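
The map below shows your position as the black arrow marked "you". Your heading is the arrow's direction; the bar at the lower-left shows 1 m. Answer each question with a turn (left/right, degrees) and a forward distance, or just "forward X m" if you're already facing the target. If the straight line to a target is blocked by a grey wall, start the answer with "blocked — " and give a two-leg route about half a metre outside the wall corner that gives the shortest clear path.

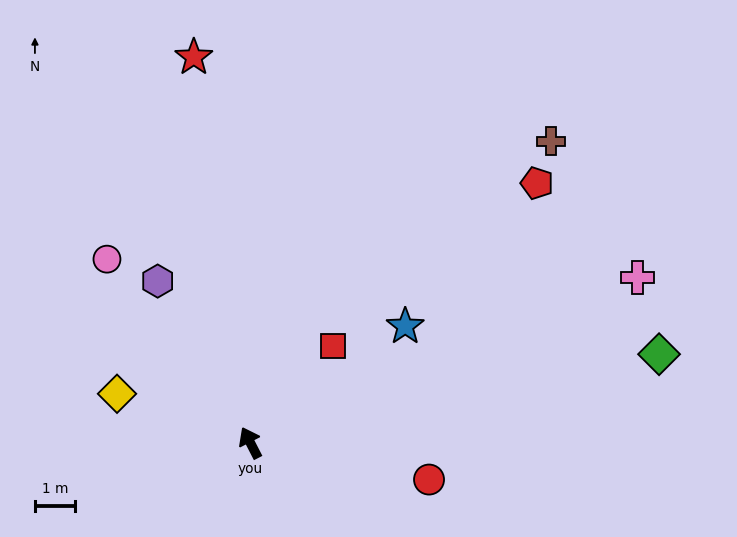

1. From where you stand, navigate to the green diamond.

turn right 105°, forward 10.5 m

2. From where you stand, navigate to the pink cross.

turn right 94°, forward 10.5 m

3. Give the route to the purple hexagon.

turn left 3°, forward 4.7 m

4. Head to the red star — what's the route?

turn right 19°, forward 9.8 m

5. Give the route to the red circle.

turn right 129°, forward 4.6 m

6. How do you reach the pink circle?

turn left 11°, forward 5.8 m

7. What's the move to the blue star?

turn right 80°, forward 4.8 m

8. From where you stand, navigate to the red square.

turn right 68°, forward 3.2 m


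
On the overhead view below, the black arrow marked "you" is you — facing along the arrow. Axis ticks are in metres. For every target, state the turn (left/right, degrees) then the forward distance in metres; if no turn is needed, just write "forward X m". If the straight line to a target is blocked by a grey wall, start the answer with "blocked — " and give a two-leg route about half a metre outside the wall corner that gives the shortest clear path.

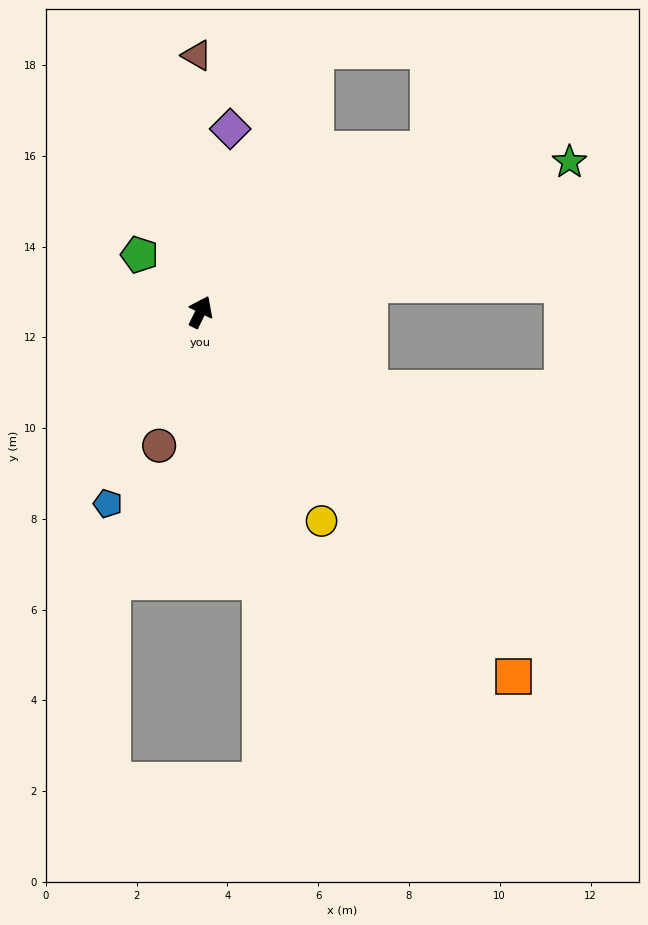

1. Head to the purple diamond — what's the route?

turn left 17°, forward 4.1 m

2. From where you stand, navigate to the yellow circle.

turn right 124°, forward 5.3 m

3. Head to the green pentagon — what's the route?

turn left 73°, forward 1.8 m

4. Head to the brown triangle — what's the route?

turn left 27°, forward 5.7 m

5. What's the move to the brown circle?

turn right 171°, forward 3.1 m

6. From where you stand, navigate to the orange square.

turn right 113°, forward 10.6 m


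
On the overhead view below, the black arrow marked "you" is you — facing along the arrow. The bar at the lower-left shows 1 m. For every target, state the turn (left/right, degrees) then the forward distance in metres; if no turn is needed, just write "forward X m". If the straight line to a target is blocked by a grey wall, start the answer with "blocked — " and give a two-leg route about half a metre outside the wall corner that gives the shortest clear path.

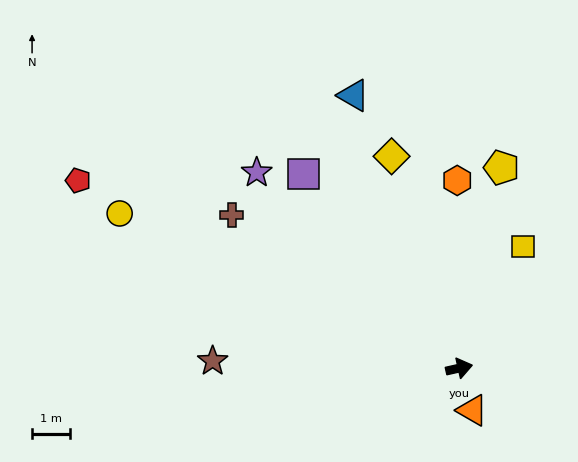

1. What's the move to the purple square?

turn left 116°, forward 6.5 m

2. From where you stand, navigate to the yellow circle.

turn left 143°, forward 9.8 m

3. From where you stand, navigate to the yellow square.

turn left 50°, forward 3.6 m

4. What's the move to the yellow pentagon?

turn left 65°, forward 5.4 m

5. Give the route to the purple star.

turn left 123°, forward 7.4 m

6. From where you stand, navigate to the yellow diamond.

turn left 95°, forward 5.8 m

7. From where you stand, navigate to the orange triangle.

turn right 85°, forward 1.2 m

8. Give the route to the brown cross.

turn left 133°, forward 7.2 m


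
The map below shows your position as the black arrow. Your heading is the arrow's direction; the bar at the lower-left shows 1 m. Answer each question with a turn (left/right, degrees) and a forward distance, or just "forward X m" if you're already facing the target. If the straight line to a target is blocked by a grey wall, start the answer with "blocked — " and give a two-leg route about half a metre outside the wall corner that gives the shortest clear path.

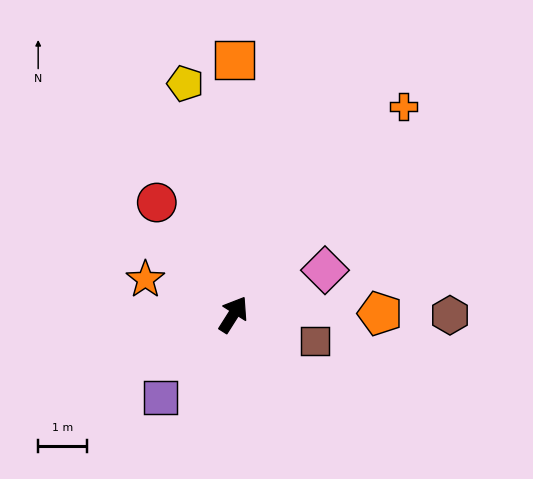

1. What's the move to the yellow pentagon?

turn left 44°, forward 4.8 m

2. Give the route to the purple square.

turn left 171°, forward 2.3 m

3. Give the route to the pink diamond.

turn right 32°, forward 2.1 m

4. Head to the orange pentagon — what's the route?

turn right 57°, forward 3.0 m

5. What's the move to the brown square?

turn right 76°, forward 1.8 m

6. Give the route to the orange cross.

turn right 7°, forward 5.5 m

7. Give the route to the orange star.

turn left 101°, forward 1.9 m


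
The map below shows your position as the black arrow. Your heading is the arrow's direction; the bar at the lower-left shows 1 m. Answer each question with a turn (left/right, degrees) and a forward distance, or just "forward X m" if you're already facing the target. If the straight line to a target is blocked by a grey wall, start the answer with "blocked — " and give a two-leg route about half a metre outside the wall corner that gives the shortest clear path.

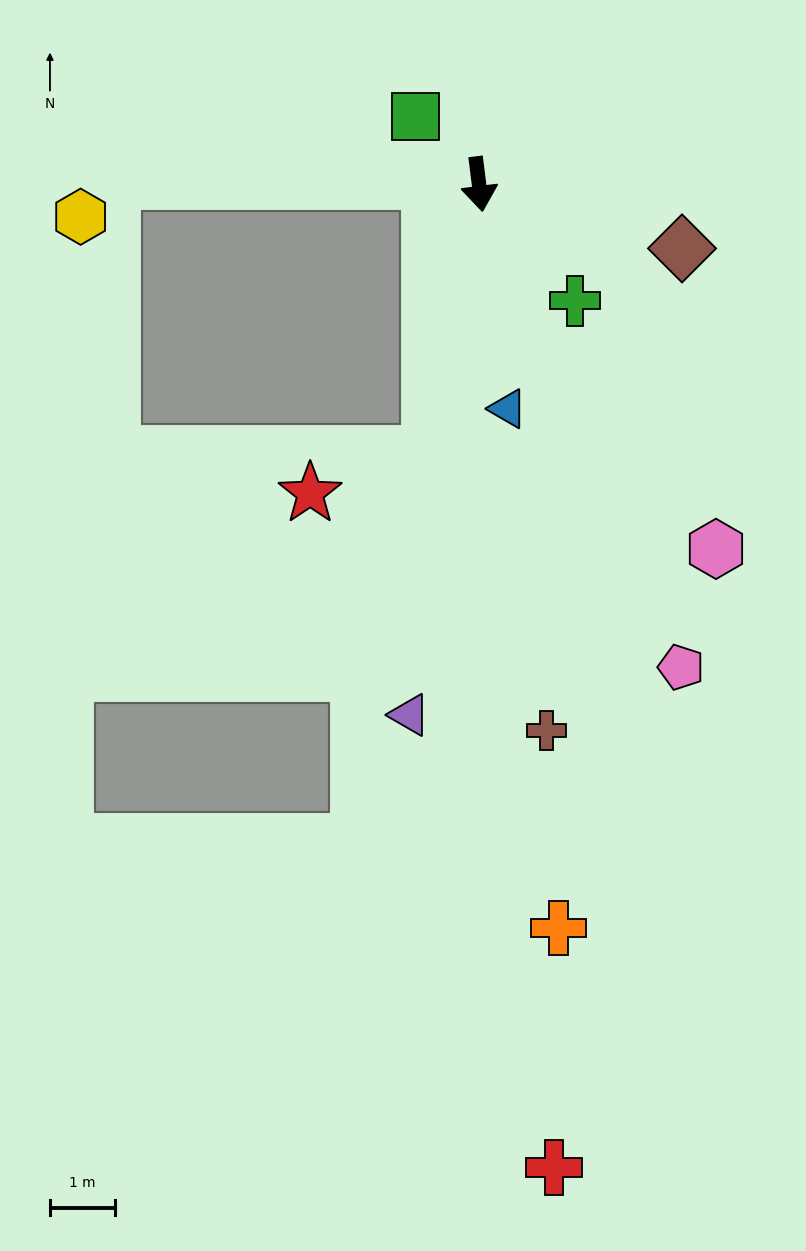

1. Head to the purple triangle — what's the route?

turn right 15°, forward 8.2 m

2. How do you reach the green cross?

turn left 32°, forward 2.3 m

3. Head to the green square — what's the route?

turn right 144°, forward 1.4 m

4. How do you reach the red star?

blocked — turn right 18°, forward 4.2 m, then turn right 60°, forward 1.9 m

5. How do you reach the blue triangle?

forward 3.5 m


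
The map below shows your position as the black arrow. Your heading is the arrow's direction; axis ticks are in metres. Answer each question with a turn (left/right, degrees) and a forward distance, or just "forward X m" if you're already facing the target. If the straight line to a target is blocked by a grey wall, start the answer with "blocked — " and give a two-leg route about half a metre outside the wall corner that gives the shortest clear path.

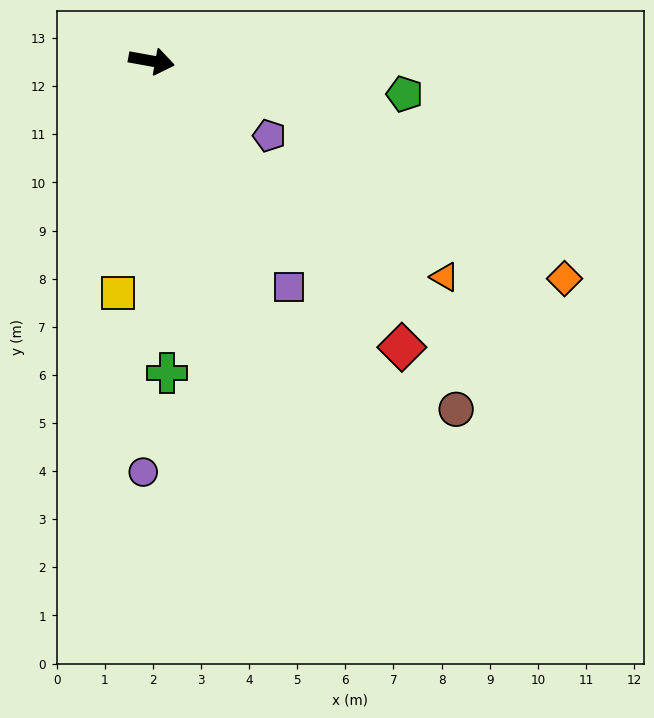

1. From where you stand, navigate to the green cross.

turn right 77°, forward 6.5 m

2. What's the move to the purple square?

turn right 48°, forward 5.5 m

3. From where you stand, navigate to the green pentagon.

turn left 3°, forward 5.3 m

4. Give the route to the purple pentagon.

turn right 22°, forward 2.9 m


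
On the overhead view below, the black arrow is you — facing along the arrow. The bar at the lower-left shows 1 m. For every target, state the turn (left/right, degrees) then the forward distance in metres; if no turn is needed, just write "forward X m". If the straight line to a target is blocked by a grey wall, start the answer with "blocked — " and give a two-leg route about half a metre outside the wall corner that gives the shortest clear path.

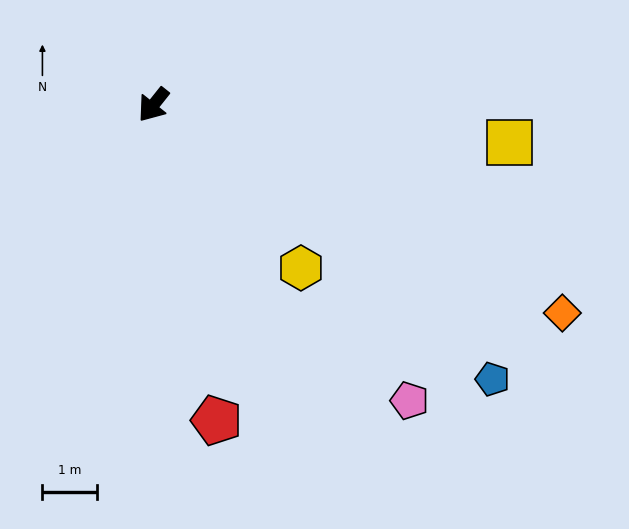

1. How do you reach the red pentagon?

turn left 50°, forward 5.9 m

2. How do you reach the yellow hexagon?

turn left 81°, forward 4.0 m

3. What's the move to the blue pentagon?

turn left 90°, forward 8.0 m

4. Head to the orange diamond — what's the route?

turn left 102°, forward 8.4 m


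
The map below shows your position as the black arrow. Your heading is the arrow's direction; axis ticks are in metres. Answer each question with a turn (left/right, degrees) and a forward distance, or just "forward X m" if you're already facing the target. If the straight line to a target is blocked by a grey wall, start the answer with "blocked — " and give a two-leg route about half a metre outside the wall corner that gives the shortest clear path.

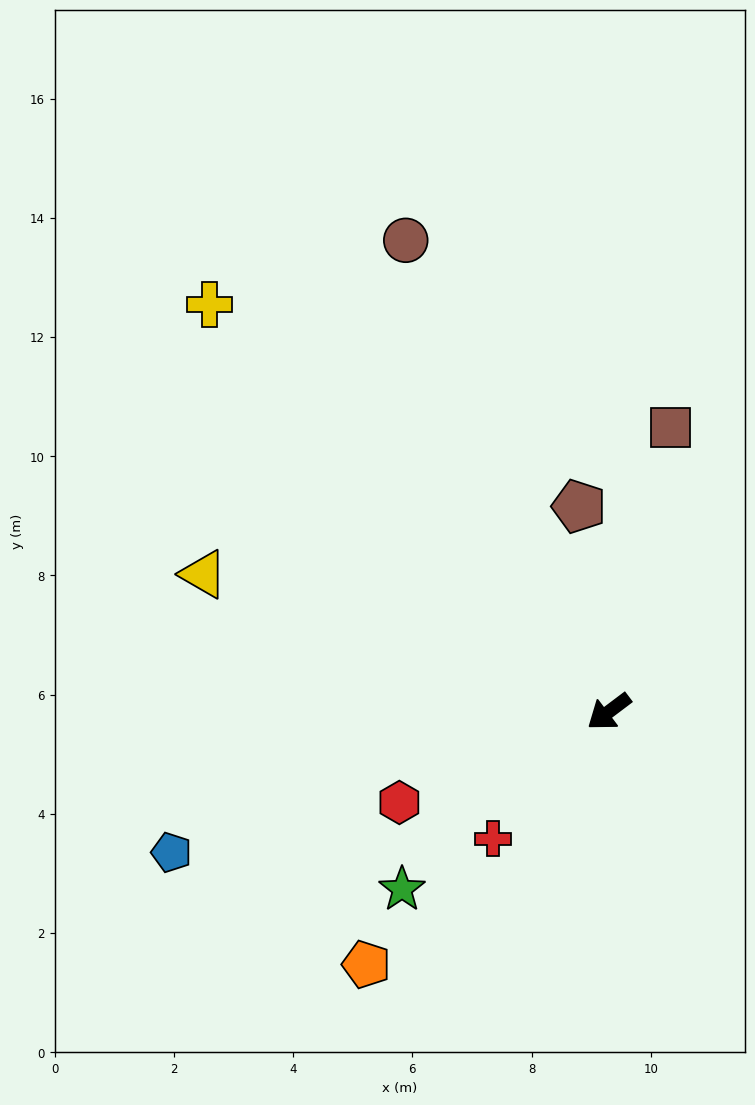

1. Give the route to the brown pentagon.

turn right 119°, forward 3.5 m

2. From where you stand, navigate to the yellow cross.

turn right 83°, forward 9.6 m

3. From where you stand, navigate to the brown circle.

turn right 104°, forward 8.6 m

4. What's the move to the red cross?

turn left 11°, forward 2.9 m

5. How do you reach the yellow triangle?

turn right 56°, forward 7.2 m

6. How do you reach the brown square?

turn right 139°, forward 4.9 m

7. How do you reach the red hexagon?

turn right 14°, forward 3.8 m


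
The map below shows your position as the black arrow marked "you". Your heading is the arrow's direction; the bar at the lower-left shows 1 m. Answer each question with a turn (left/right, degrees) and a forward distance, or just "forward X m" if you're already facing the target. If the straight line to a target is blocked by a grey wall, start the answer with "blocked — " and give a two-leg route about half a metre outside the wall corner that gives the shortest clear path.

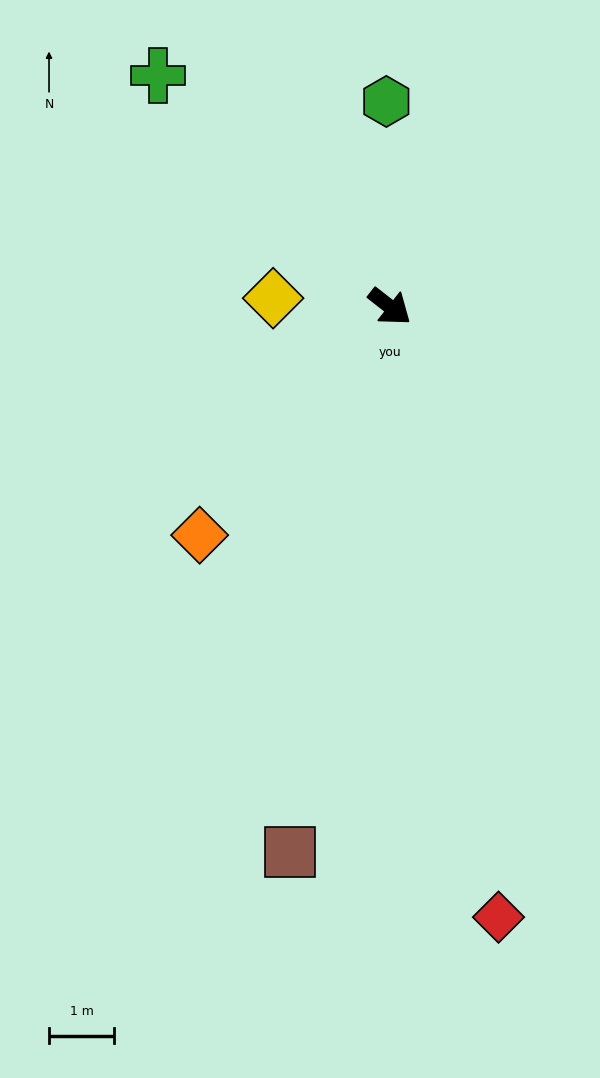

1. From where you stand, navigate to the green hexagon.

turn left 129°, forward 3.2 m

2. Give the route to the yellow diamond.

turn right 146°, forward 1.8 m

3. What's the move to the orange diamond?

turn right 92°, forward 4.6 m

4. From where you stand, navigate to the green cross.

turn left 173°, forward 5.0 m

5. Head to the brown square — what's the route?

turn right 62°, forward 8.5 m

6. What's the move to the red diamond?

turn right 42°, forward 9.5 m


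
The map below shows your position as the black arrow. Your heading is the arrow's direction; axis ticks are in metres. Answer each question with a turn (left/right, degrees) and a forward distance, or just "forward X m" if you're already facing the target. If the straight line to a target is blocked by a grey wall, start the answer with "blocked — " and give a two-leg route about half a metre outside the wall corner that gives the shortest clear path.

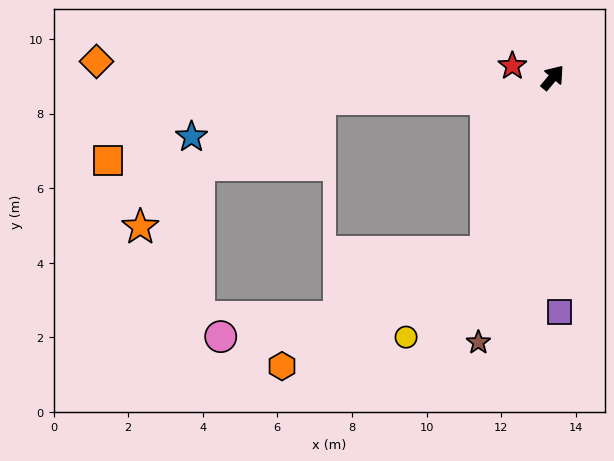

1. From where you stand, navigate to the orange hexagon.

blocked — turn right 161°, forward 5.0 m, then turn right 40°, forward 6.3 m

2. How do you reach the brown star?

turn right 156°, forward 7.4 m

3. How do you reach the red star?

turn left 114°, forward 1.1 m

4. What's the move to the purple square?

turn right 139°, forward 6.3 m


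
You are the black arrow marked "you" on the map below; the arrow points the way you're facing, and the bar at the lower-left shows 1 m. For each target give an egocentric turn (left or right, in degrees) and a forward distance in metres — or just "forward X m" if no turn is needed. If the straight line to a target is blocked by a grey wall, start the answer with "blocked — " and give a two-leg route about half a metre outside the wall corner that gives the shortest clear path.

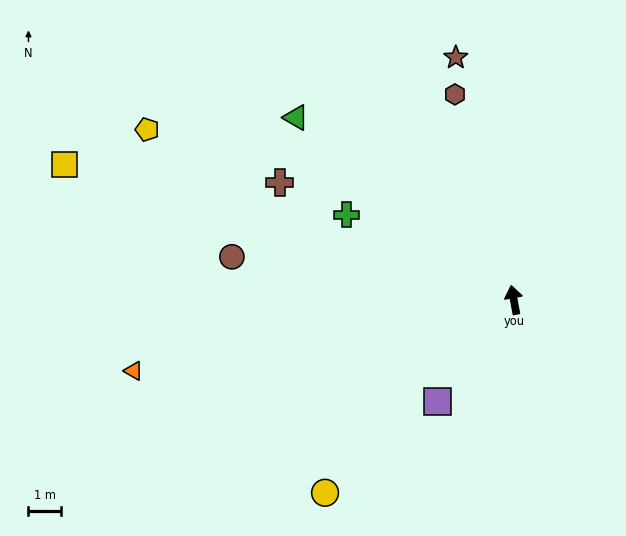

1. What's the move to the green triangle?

turn left 40°, forward 8.9 m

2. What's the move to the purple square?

turn left 133°, forward 4.0 m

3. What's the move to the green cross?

turn left 53°, forward 5.8 m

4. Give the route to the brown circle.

turn left 71°, forward 8.9 m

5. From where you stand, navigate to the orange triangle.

turn left 90°, forward 12.1 m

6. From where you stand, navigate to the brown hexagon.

turn left 6°, forward 6.7 m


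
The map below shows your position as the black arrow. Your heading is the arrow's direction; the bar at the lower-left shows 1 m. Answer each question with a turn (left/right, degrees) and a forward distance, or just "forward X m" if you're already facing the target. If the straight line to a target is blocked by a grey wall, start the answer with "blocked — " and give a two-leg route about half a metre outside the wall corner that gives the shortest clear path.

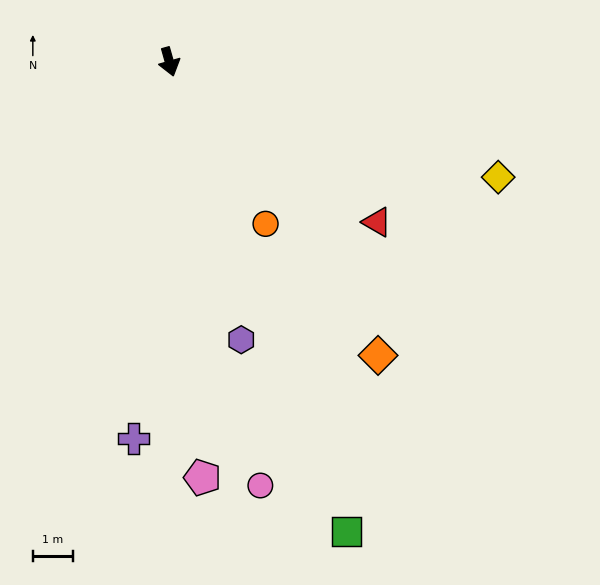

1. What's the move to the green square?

turn left 5°, forward 12.5 m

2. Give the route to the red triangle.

turn left 37°, forward 6.6 m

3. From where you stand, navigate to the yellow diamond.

turn left 55°, forward 8.7 m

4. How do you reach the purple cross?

turn right 21°, forward 9.5 m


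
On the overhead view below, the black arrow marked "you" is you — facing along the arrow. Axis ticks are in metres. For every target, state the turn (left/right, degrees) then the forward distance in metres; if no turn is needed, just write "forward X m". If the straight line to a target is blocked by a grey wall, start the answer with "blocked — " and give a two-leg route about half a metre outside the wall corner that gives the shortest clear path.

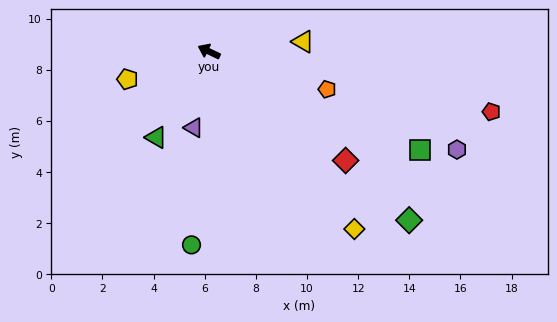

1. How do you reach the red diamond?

turn left 167°, forward 6.8 m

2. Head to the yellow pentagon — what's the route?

turn left 44°, forward 3.4 m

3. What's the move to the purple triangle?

turn left 104°, forward 3.0 m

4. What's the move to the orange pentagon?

turn right 172°, forward 4.8 m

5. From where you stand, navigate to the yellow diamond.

turn left 155°, forward 9.0 m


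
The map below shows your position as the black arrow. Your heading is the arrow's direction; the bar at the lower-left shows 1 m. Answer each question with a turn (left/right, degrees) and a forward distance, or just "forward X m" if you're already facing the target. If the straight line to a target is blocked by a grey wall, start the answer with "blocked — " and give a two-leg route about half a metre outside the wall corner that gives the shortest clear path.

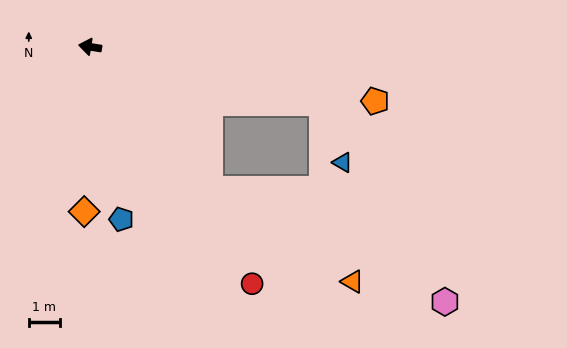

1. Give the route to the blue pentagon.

turn left 109°, forward 5.6 m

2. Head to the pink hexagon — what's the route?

blocked — turn left 139°, forward 6.0 m, then turn left 25°, forward 8.4 m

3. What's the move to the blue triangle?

blocked — turn left 176°, forward 7.7 m, then turn right 58°, forward 2.0 m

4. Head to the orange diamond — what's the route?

turn left 97°, forward 5.3 m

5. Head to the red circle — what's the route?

turn left 133°, forward 9.2 m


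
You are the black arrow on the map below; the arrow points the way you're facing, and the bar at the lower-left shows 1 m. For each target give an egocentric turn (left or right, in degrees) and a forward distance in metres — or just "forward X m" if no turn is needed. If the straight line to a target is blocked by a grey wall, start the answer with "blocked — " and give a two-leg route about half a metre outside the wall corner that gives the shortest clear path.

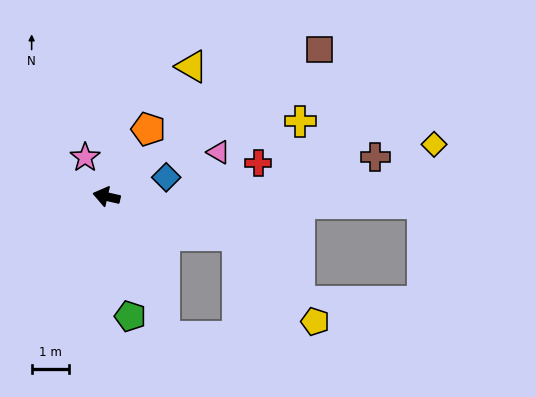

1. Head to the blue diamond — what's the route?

turn right 149°, forward 1.7 m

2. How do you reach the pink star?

turn right 48°, forward 1.2 m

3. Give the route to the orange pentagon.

turn right 109°, forward 2.1 m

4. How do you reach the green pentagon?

turn left 114°, forward 3.3 m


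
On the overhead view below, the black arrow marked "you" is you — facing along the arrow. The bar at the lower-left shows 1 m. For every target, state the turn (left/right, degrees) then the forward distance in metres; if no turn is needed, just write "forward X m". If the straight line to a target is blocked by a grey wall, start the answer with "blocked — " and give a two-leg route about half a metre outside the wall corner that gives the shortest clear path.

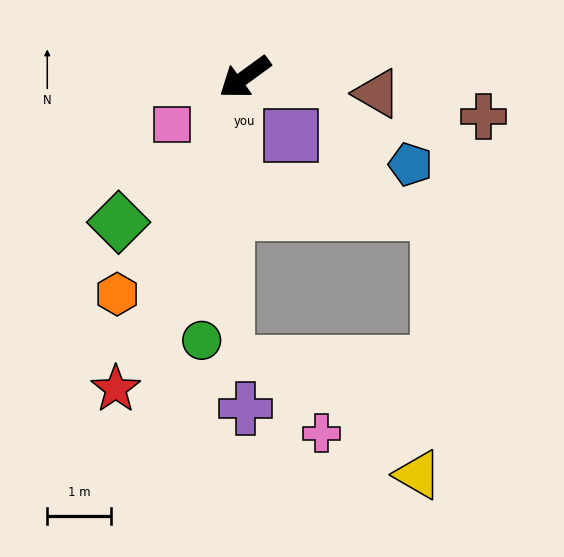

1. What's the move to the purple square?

turn left 92°, forward 1.2 m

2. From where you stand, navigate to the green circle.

turn left 45°, forward 4.2 m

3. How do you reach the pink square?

turn right 3°, forward 1.4 m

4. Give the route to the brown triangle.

turn left 137°, forward 2.1 m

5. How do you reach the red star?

turn left 31°, forward 5.3 m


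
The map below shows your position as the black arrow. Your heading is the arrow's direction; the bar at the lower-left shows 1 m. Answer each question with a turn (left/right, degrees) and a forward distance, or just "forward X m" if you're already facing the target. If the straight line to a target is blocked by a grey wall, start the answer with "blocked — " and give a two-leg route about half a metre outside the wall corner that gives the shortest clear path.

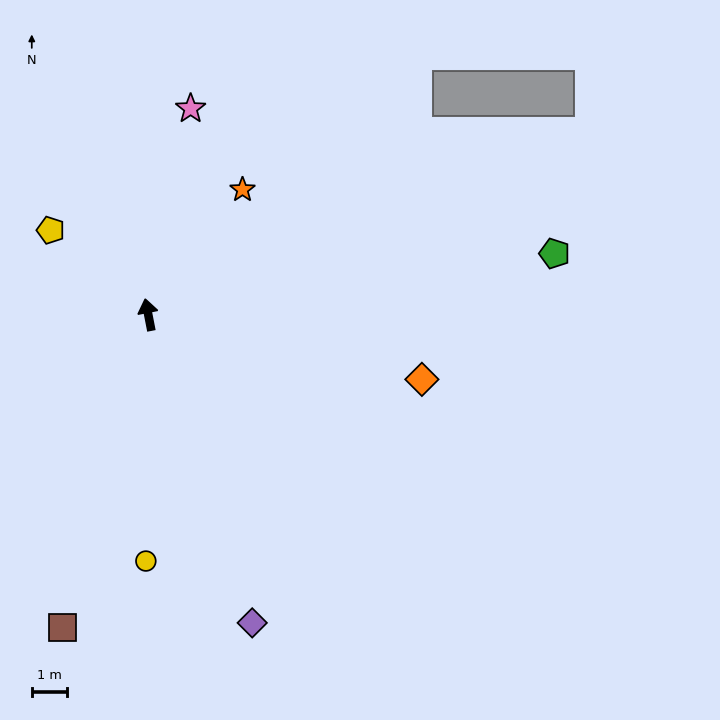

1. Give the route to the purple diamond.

turn right 172°, forward 9.1 m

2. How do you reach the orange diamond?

turn right 114°, forward 7.9 m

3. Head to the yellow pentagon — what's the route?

turn left 38°, forward 3.6 m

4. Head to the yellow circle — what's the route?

turn left 168°, forward 6.9 m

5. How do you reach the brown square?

turn left 154°, forward 9.1 m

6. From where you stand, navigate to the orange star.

turn right 48°, forward 4.4 m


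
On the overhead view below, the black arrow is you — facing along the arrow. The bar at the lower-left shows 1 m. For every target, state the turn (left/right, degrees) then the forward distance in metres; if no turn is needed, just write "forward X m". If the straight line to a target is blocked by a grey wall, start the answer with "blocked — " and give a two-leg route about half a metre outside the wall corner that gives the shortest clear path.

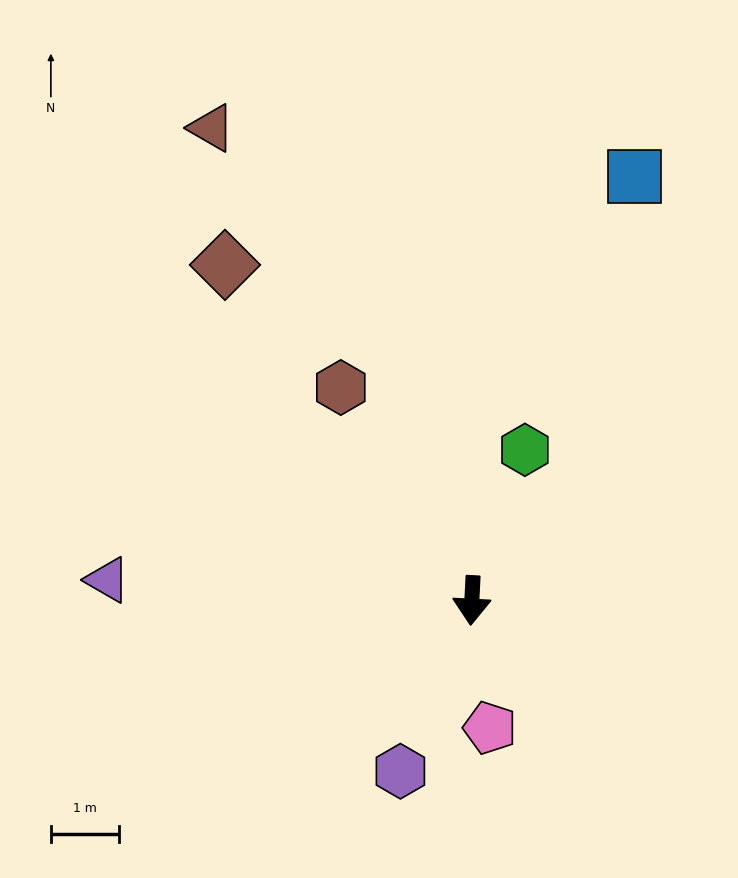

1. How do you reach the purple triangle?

turn right 90°, forward 5.4 m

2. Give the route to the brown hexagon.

turn right 146°, forward 3.7 m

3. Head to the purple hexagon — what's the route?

turn right 20°, forward 2.7 m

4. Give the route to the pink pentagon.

turn left 11°, forward 1.9 m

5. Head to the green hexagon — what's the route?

turn left 163°, forward 2.3 m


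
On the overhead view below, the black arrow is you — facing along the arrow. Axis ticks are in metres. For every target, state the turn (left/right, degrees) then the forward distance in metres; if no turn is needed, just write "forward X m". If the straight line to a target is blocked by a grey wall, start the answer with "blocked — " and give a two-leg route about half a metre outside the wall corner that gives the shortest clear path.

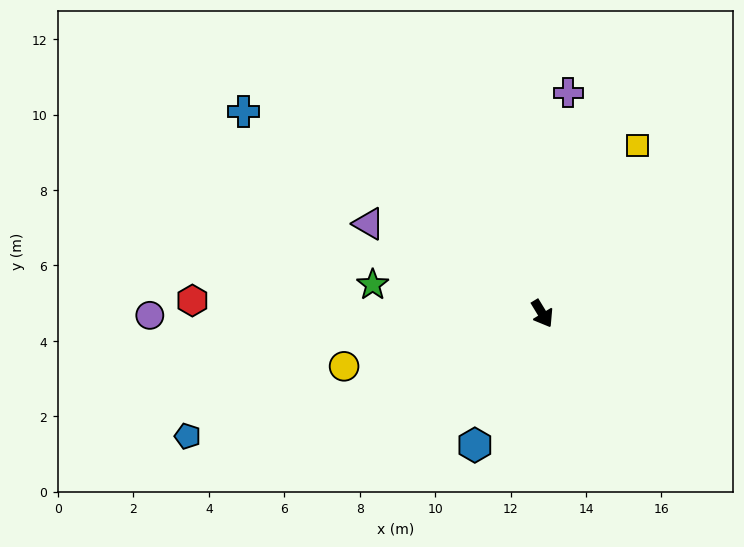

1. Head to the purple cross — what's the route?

turn left 142°, forward 5.9 m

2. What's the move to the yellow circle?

turn right 106°, forward 5.4 m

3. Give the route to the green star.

turn right 131°, forward 4.6 m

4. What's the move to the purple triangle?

turn right 149°, forward 5.2 m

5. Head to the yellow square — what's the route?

turn left 119°, forward 5.1 m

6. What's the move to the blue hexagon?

turn right 58°, forward 3.9 m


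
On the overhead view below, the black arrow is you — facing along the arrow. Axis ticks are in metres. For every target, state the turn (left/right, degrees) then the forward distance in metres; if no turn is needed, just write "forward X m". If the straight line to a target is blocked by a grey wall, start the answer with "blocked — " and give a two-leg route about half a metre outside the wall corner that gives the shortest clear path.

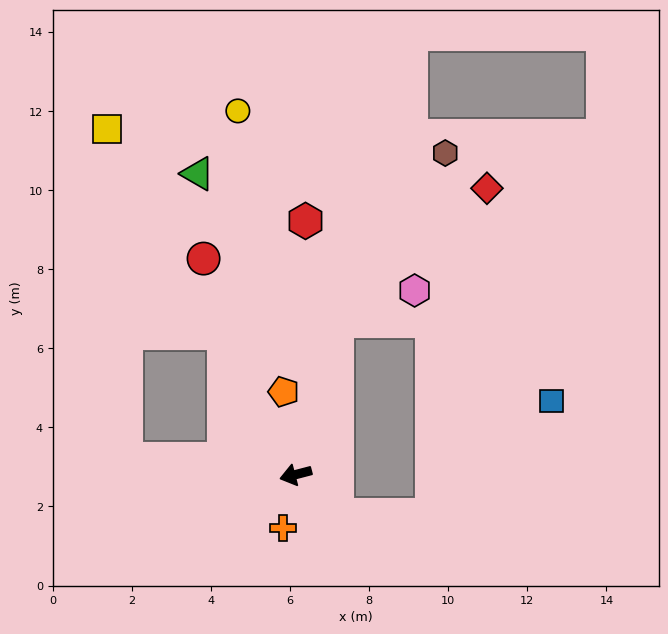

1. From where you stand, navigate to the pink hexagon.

blocked — turn right 120°, forward 4.0 m, then turn right 53°, forward 2.1 m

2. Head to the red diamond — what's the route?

blocked — turn right 120°, forward 4.0 m, then turn right 33°, forward 5.1 m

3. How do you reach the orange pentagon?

turn right 96°, forward 2.1 m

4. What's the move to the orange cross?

turn left 62°, forward 1.4 m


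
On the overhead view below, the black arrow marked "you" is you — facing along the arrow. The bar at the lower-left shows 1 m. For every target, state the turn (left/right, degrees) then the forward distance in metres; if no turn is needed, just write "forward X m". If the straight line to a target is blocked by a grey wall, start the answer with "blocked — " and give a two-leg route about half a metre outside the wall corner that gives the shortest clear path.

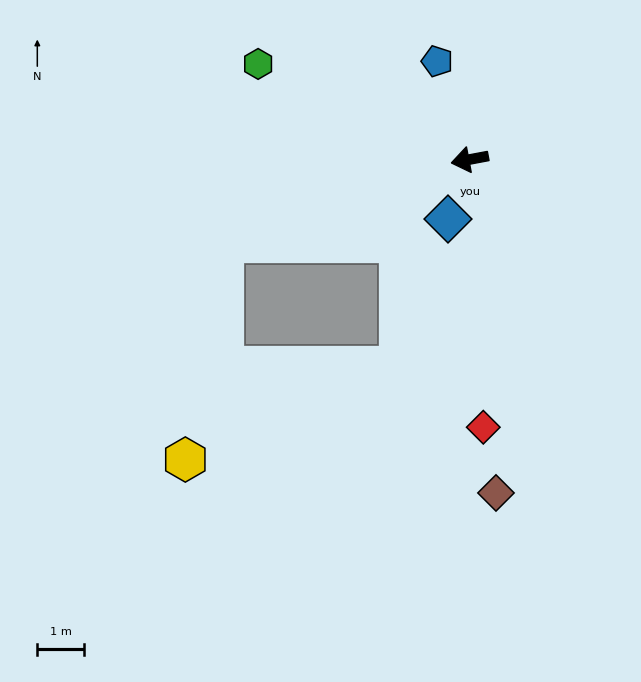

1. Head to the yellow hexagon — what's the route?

blocked — turn left 8°, forward 5.5 m, then turn left 61°, forward 4.7 m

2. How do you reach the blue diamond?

turn left 59°, forward 1.3 m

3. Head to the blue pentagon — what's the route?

turn right 82°, forward 2.2 m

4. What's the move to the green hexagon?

turn right 35°, forward 4.9 m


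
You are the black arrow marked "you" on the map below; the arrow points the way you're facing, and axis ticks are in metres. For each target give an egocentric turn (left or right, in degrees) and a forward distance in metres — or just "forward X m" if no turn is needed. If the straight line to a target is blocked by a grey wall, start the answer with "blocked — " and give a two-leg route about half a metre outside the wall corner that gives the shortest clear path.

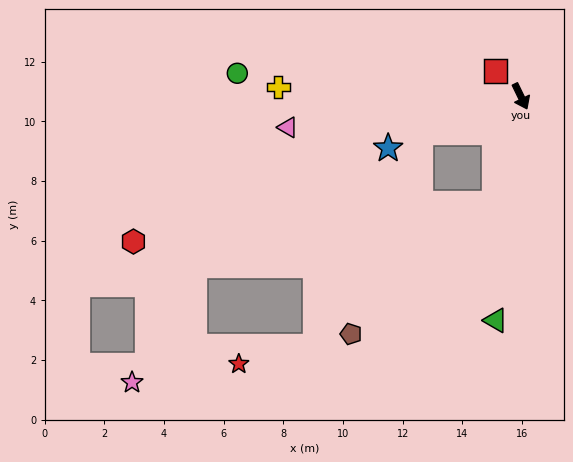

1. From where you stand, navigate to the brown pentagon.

blocked — turn right 40°, forward 3.7 m, then turn right 34°, forward 6.5 m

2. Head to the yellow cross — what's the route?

turn right 118°, forward 8.1 m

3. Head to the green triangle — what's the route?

turn right 32°, forward 7.6 m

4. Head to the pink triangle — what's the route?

turn right 108°, forward 7.9 m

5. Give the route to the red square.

turn right 161°, forward 1.2 m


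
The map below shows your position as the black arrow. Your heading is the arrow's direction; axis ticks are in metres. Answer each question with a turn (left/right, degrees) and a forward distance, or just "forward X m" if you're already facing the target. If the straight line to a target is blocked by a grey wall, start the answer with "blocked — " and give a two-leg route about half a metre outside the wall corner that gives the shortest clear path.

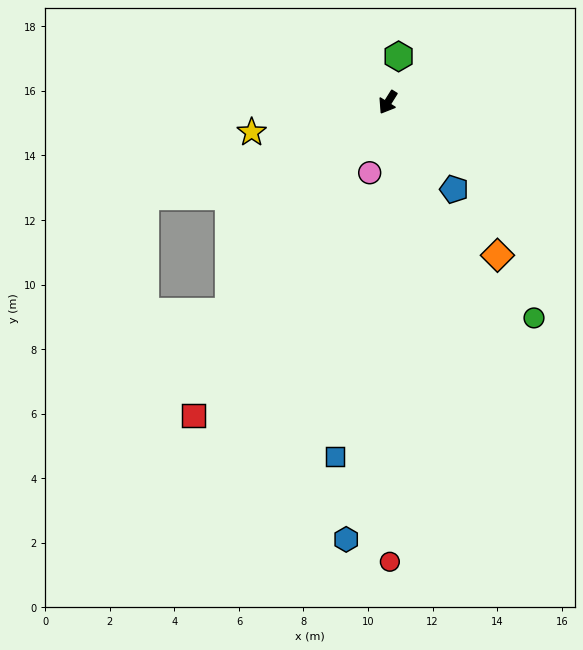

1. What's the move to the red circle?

turn left 32°, forward 14.2 m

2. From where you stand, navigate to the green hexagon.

turn right 161°, forward 1.5 m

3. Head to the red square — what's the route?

forward 11.4 m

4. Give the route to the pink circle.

turn left 18°, forward 2.3 m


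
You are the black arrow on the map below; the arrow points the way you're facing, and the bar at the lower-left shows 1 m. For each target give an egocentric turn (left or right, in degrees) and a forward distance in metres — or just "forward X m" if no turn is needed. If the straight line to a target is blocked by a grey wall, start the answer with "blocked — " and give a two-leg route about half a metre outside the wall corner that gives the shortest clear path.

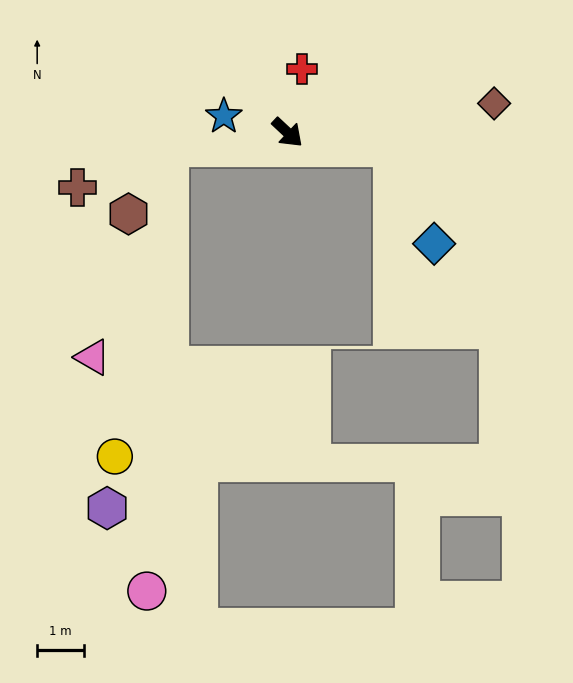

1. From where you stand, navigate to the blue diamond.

blocked — turn left 35°, forward 2.3 m, then turn right 59°, forward 2.3 m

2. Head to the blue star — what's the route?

turn right 151°, forward 1.4 m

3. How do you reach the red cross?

turn left 120°, forward 1.4 m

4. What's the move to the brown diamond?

turn left 51°, forward 4.5 m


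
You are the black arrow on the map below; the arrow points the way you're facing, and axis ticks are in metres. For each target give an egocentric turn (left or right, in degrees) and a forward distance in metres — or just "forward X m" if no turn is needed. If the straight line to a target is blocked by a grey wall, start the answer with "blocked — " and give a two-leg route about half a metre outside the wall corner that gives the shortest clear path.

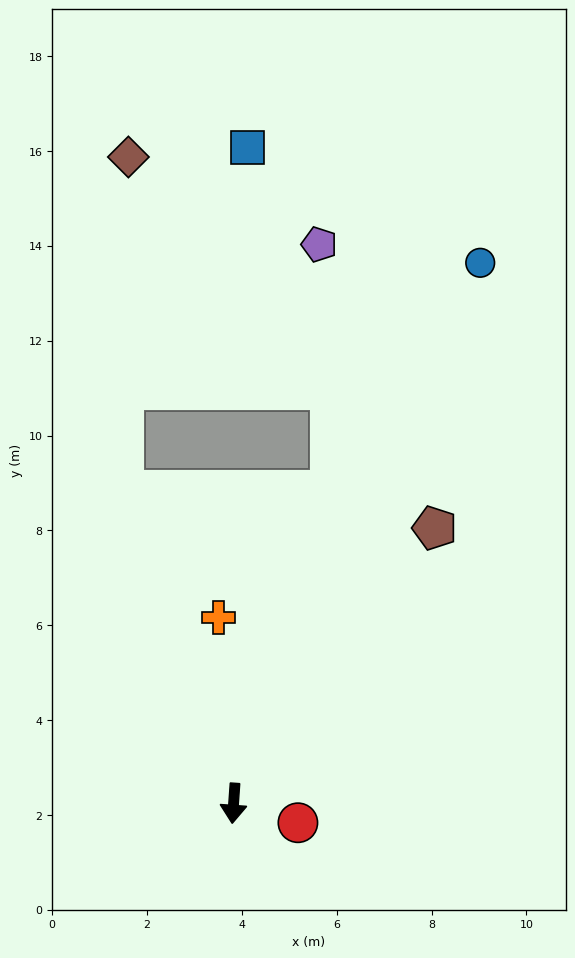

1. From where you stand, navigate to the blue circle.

turn left 159°, forward 12.5 m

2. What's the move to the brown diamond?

blocked — turn right 157°, forward 7.0 m, then turn right 20°, forward 7.0 m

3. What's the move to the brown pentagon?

turn left 148°, forward 7.2 m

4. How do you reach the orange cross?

turn right 171°, forward 3.9 m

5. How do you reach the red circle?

turn left 77°, forward 1.4 m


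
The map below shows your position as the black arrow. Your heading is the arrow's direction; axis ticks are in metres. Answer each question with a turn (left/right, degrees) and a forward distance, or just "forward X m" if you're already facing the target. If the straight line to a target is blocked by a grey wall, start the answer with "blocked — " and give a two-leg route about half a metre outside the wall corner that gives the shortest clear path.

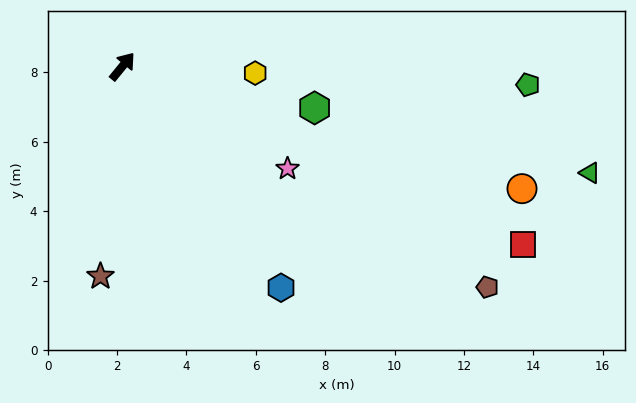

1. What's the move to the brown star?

turn right 147°, forward 6.1 m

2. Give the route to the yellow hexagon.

turn right 54°, forward 3.8 m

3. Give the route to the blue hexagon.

turn right 105°, forward 7.9 m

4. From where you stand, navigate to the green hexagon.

turn right 63°, forward 5.7 m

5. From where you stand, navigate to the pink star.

turn right 83°, forward 5.6 m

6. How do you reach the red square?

turn right 75°, forward 12.7 m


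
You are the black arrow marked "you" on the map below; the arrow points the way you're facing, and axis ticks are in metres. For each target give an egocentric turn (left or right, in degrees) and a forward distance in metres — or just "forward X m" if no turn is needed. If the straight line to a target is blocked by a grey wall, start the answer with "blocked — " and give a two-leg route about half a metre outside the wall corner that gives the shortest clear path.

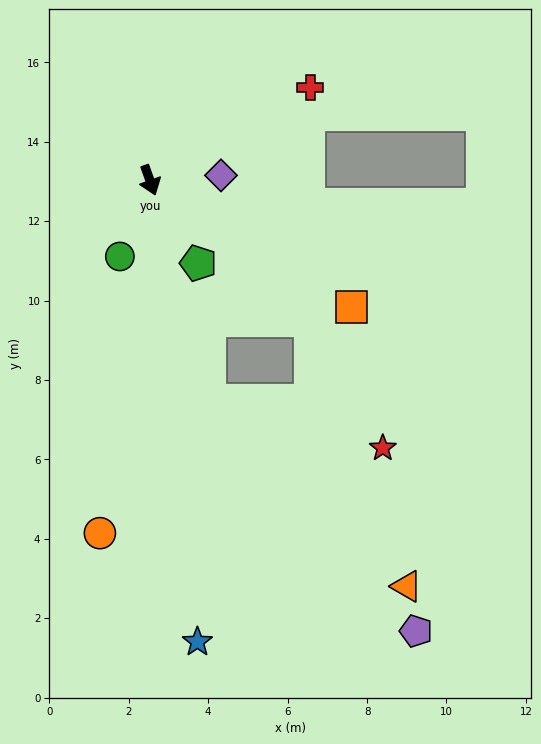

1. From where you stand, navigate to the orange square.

turn left 38°, forward 6.0 m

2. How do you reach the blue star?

turn right 14°, forward 11.7 m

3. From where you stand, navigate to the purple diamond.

turn left 74°, forward 1.8 m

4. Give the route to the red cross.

turn left 100°, forward 4.7 m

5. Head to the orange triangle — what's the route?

blocked — turn left 29°, forward 5.4 m, then turn right 29°, forward 7.1 m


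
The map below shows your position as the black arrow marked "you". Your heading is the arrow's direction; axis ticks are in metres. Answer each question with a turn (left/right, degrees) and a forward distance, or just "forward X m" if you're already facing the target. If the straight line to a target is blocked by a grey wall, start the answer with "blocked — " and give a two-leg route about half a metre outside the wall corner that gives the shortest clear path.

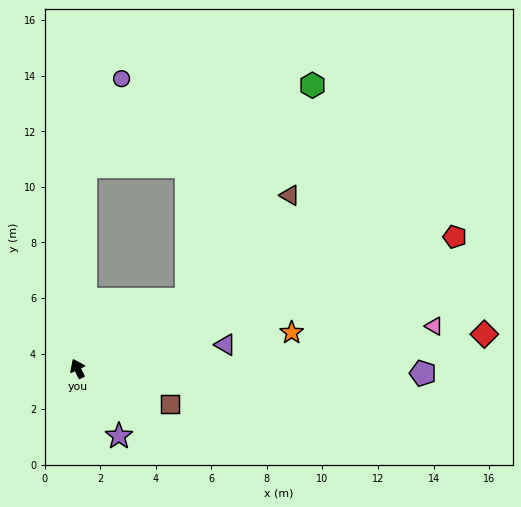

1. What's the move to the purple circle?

blocked — turn right 28°, forward 7.3 m, then turn right 20°, forward 3.4 m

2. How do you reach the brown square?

turn right 137°, forward 3.6 m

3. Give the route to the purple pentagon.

turn right 116°, forward 12.4 m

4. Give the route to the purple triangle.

turn right 106°, forward 5.4 m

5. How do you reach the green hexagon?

blocked — turn right 83°, forward 4.7 m, then turn left 27°, forward 8.9 m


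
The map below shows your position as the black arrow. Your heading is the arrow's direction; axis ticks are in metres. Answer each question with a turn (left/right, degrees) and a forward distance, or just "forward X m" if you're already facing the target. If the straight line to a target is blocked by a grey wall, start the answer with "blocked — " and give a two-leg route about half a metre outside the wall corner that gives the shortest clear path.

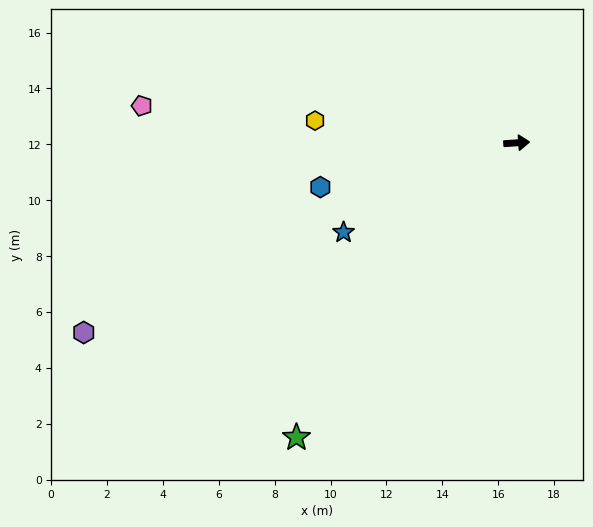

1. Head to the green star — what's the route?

turn right 131°, forward 13.2 m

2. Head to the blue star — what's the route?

turn right 157°, forward 7.0 m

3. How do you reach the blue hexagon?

turn right 171°, forward 7.2 m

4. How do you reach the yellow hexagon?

turn left 170°, forward 7.3 m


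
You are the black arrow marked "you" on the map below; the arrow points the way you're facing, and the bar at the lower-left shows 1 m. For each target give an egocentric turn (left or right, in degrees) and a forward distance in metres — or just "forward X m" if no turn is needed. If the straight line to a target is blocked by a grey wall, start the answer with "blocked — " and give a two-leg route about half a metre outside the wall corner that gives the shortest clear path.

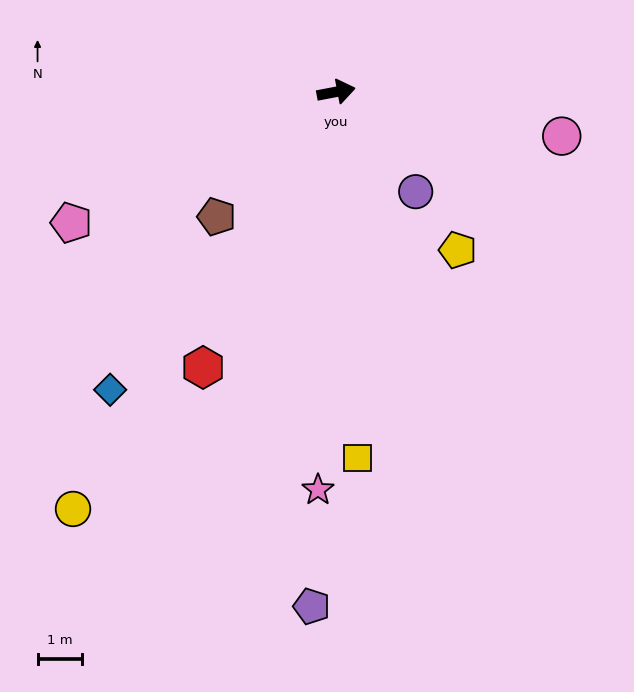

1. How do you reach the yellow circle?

turn right 133°, forward 11.0 m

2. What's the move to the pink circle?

turn right 22°, forward 5.1 m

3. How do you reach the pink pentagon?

turn right 165°, forward 6.6 m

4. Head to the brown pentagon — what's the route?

turn right 145°, forward 3.8 m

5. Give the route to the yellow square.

turn right 97°, forward 8.2 m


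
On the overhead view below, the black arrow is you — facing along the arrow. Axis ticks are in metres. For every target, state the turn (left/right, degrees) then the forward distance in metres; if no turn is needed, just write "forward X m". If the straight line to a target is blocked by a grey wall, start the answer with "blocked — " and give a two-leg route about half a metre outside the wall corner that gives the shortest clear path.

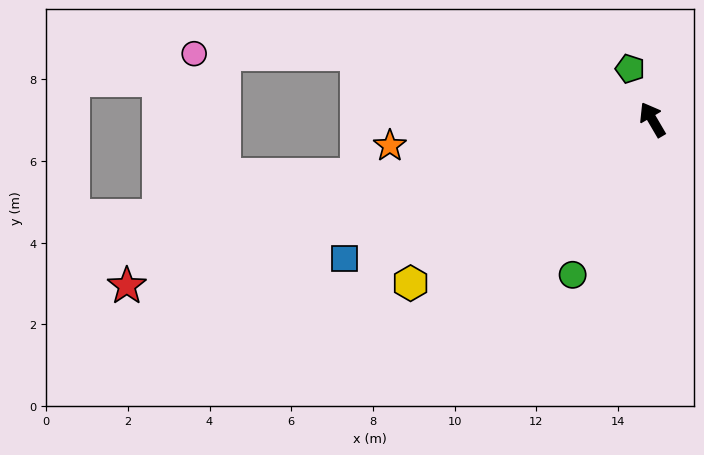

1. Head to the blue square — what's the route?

turn left 84°, forward 8.3 m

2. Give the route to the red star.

turn left 77°, forward 13.5 m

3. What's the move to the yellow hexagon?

turn left 94°, forward 7.1 m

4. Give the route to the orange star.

turn left 65°, forward 6.5 m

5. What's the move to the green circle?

turn left 122°, forward 4.3 m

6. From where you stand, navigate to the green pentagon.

turn right 7°, forward 1.4 m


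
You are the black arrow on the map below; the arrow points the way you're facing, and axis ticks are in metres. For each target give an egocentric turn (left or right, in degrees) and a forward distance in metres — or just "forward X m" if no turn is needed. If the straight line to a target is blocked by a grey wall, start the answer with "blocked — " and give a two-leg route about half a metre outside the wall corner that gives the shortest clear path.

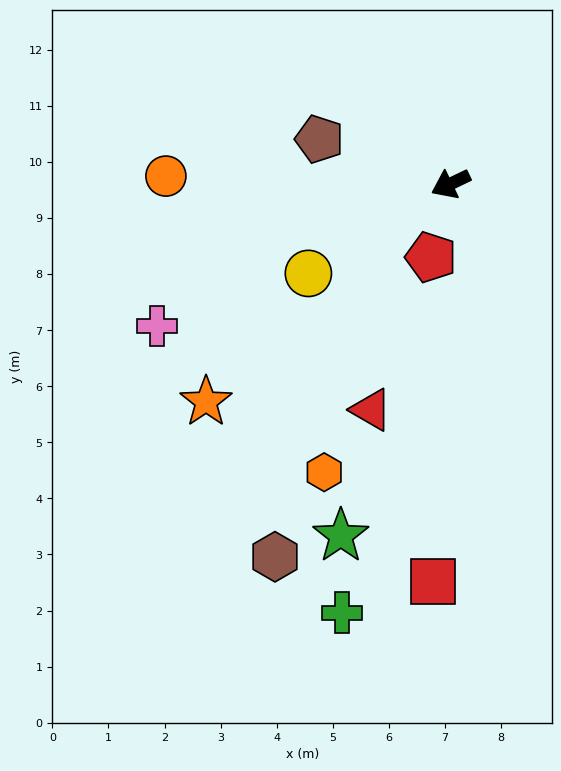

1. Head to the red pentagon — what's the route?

turn left 49°, forward 1.4 m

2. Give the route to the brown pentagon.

turn right 44°, forward 2.5 m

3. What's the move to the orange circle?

turn right 27°, forward 5.1 m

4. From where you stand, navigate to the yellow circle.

turn left 7°, forward 3.0 m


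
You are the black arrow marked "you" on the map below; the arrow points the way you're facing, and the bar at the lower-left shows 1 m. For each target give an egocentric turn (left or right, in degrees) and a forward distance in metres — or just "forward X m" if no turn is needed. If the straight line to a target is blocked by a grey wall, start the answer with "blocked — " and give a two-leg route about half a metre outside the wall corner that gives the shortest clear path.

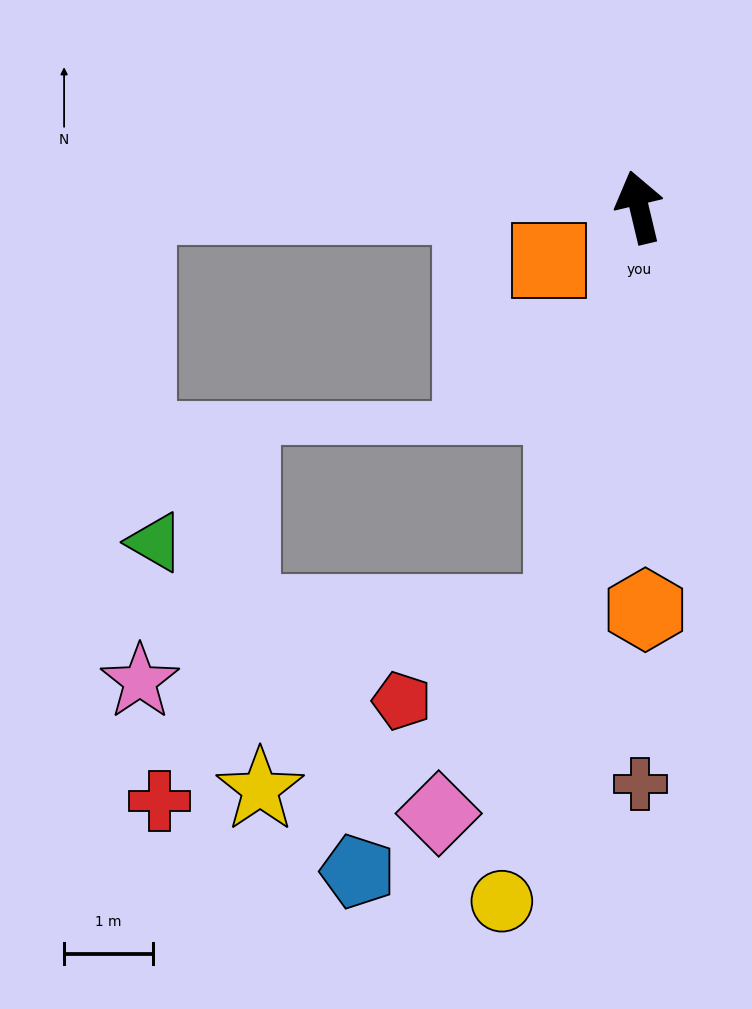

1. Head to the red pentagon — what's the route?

blocked — turn left 156°, forward 4.7 m, then turn right 51°, forward 2.1 m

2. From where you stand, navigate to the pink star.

blocked — turn left 156°, forward 4.7 m, then turn right 70°, forward 4.8 m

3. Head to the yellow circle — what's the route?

turn left 155°, forward 8.0 m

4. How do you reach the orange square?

turn left 107°, forward 1.2 m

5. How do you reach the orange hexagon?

turn left 167°, forward 4.5 m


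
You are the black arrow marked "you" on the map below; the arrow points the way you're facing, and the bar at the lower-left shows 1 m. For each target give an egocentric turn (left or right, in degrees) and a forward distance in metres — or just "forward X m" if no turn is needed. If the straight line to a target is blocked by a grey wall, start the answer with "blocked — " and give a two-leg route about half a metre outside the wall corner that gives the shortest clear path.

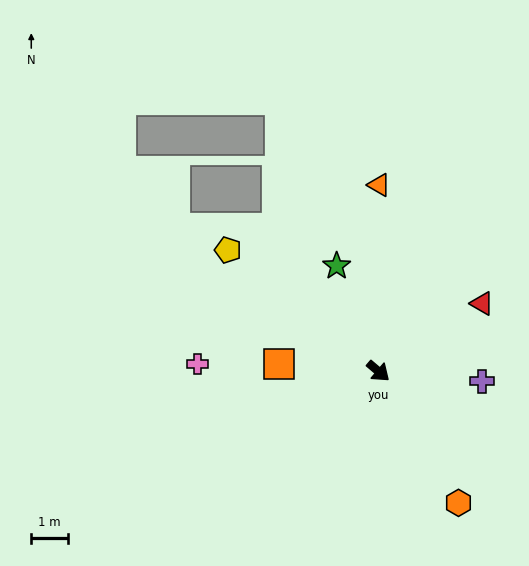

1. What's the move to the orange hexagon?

turn right 18°, forward 4.2 m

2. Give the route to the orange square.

turn right 144°, forward 2.7 m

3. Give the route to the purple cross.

turn left 35°, forward 2.8 m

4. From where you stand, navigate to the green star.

turn left 152°, forward 3.1 m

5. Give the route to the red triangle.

turn left 74°, forward 3.4 m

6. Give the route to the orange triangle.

turn left 130°, forward 5.1 m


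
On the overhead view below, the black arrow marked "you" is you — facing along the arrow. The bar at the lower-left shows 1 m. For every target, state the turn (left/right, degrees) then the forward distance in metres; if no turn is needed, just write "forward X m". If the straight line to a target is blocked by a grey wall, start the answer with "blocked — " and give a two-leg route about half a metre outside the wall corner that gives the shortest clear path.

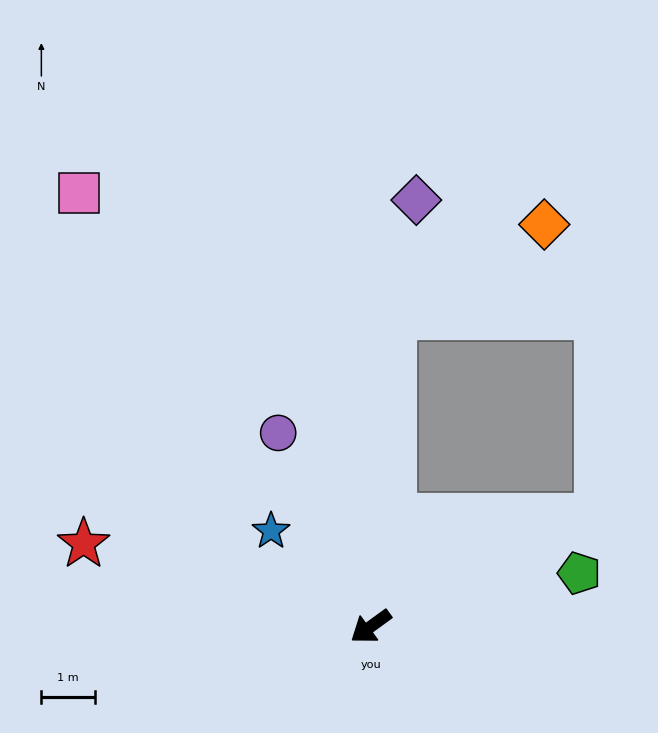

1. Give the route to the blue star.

turn right 80°, forward 2.6 m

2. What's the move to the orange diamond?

blocked — turn right 130°, forward 5.8 m, then turn right 55°, forward 3.3 m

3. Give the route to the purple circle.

turn right 100°, forward 4.0 m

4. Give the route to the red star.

turn right 52°, forward 5.5 m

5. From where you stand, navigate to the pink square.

turn right 92°, forward 9.7 m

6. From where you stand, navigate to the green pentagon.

turn left 158°, forward 4.0 m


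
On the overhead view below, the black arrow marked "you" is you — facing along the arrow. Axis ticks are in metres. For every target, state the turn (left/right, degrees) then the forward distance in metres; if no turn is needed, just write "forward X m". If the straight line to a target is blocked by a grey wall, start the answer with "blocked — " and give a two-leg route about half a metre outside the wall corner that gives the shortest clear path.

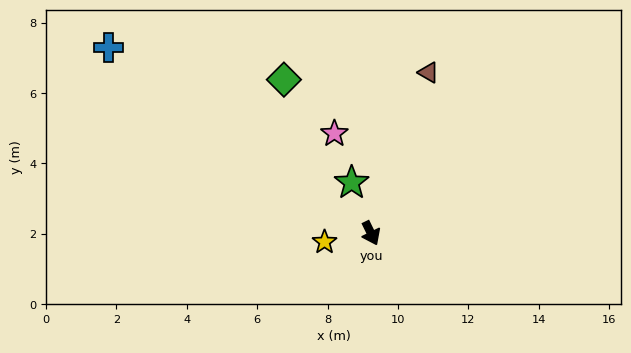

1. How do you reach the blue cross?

turn right 151°, forward 9.1 m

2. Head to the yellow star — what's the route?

turn right 105°, forward 1.3 m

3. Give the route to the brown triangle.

turn left 134°, forward 4.9 m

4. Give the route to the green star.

turn left 175°, forward 1.5 m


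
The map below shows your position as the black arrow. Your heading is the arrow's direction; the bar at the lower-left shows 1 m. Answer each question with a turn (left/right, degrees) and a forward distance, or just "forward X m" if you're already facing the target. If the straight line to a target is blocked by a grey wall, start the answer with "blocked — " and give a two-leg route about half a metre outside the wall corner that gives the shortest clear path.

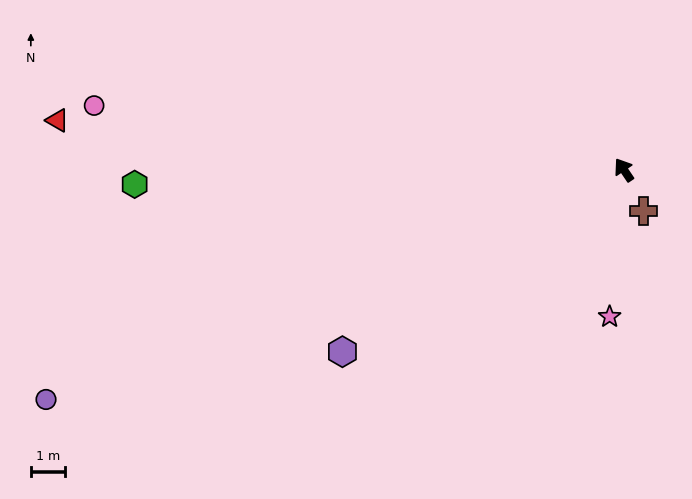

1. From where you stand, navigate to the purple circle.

turn left 78°, forward 18.0 m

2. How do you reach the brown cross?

turn left 171°, forward 1.3 m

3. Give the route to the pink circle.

turn left 49°, forward 15.5 m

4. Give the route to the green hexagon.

turn left 58°, forward 14.2 m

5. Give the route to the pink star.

turn left 140°, forward 4.3 m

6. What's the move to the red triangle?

turn left 51°, forward 16.5 m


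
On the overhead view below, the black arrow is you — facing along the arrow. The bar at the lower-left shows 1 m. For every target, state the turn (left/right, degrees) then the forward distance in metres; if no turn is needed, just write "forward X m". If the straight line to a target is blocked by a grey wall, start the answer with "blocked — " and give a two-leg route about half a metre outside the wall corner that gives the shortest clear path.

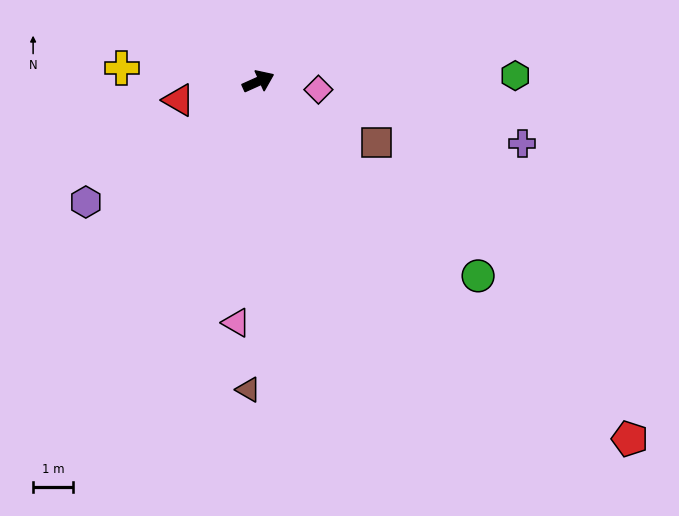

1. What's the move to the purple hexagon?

turn right 169°, forward 5.3 m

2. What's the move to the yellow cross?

turn left 150°, forward 3.5 m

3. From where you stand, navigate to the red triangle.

turn left 169°, forward 2.1 m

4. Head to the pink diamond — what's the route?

turn right 32°, forward 1.5 m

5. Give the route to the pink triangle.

turn right 119°, forward 6.1 m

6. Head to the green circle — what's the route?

turn right 66°, forward 7.4 m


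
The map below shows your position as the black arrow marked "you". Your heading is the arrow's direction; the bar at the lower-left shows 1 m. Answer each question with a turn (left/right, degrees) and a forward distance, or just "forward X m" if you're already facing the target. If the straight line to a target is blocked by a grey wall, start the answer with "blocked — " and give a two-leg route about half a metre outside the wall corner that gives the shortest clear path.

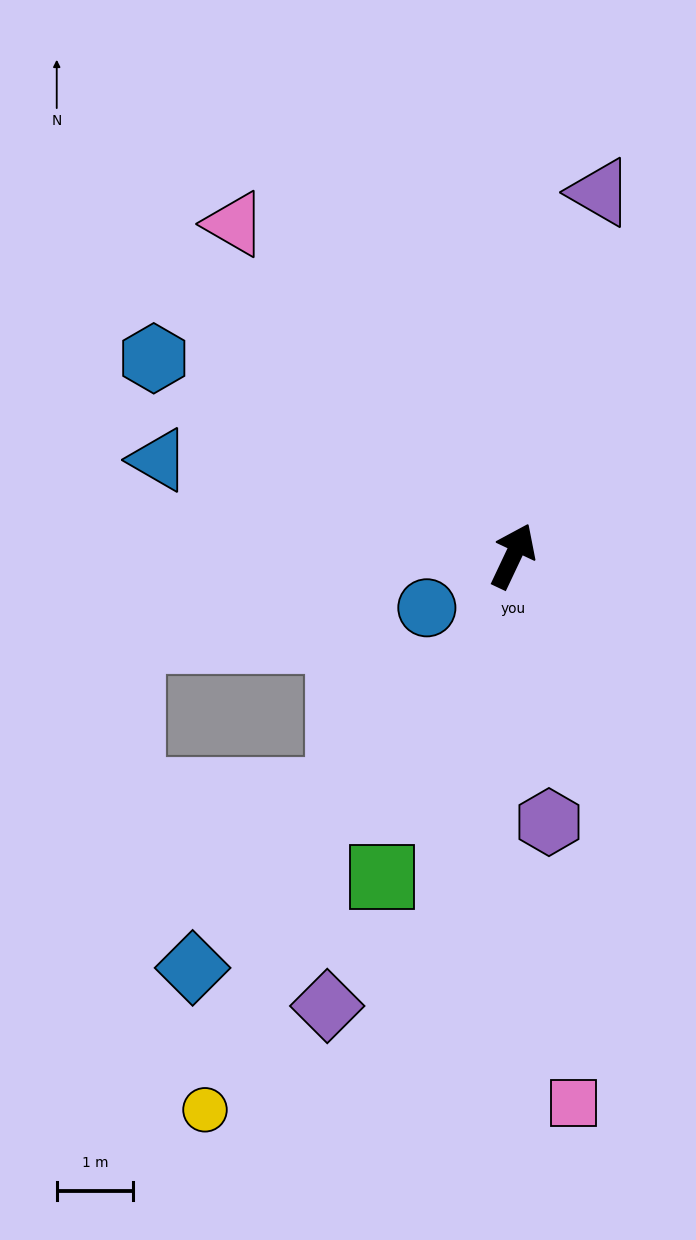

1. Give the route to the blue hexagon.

turn left 86°, forward 5.4 m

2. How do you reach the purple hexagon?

turn right 147°, forward 3.5 m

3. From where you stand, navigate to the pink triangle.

turn left 65°, forward 5.7 m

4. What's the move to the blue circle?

turn left 146°, forward 1.3 m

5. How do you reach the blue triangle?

turn left 100°, forward 4.8 m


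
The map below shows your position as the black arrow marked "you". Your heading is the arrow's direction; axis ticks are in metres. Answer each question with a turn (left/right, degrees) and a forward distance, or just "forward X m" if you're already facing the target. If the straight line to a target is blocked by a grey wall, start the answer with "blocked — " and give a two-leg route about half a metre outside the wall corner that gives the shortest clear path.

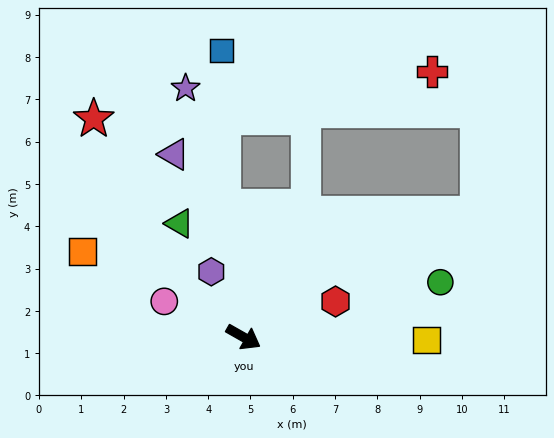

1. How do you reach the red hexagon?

turn left 51°, forward 2.3 m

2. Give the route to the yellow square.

turn left 29°, forward 4.3 m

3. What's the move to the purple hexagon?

turn left 146°, forward 1.7 m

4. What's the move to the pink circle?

turn right 175°, forward 2.1 m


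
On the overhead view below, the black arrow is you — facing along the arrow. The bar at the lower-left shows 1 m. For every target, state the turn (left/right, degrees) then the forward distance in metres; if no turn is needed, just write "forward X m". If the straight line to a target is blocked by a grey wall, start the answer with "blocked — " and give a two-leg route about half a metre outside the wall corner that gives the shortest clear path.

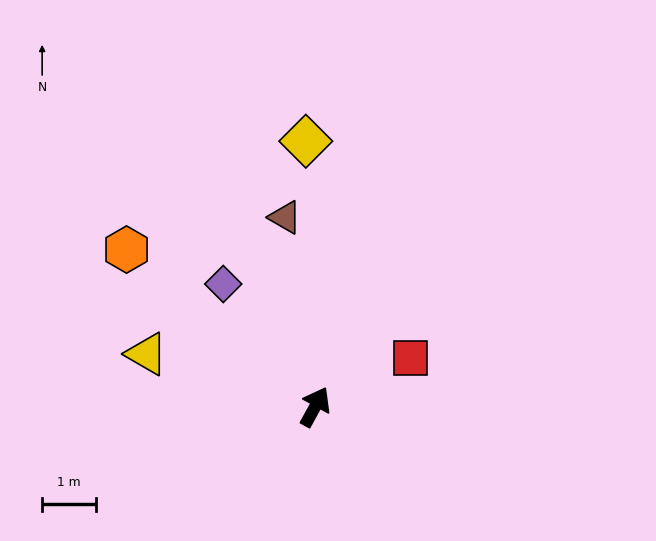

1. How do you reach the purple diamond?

turn left 66°, forward 2.8 m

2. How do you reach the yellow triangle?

turn left 101°, forward 3.3 m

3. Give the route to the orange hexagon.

turn left 79°, forward 4.6 m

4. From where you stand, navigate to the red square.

turn right 34°, forward 2.0 m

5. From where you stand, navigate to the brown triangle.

turn left 38°, forward 3.6 m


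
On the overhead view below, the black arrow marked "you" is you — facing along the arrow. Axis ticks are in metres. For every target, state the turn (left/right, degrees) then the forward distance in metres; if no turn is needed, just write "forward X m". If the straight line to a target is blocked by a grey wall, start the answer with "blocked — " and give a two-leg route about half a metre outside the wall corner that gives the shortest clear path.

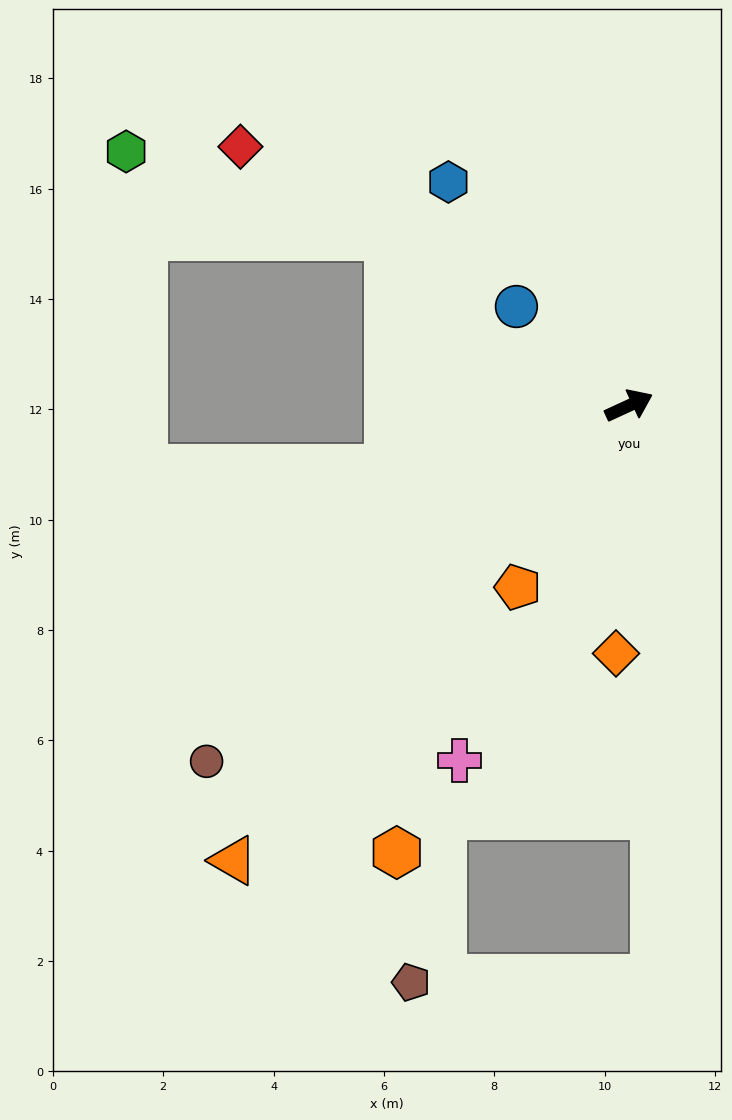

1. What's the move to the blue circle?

turn left 114°, forward 2.7 m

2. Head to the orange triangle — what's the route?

turn right 156°, forward 10.9 m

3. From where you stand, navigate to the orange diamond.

turn right 118°, forward 4.5 m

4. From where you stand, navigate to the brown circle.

turn right 165°, forward 10.0 m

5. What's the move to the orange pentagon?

turn right 146°, forward 3.9 m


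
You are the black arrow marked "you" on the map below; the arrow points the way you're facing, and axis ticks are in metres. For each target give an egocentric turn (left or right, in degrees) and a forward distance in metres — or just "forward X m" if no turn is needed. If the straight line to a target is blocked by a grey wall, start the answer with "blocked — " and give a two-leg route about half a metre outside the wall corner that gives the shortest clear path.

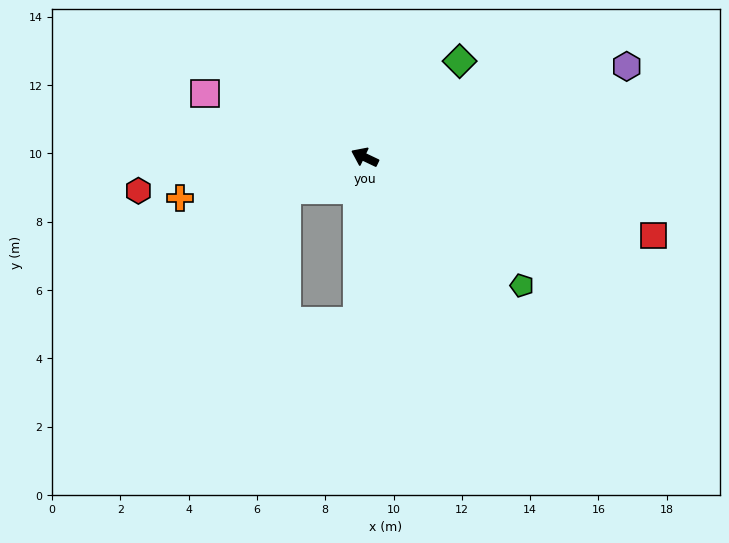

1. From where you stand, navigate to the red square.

turn right 170°, forward 8.8 m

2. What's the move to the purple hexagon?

turn right 135°, forward 8.1 m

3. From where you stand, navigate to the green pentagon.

turn left 166°, forward 5.9 m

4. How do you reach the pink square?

turn left 4°, forward 5.0 m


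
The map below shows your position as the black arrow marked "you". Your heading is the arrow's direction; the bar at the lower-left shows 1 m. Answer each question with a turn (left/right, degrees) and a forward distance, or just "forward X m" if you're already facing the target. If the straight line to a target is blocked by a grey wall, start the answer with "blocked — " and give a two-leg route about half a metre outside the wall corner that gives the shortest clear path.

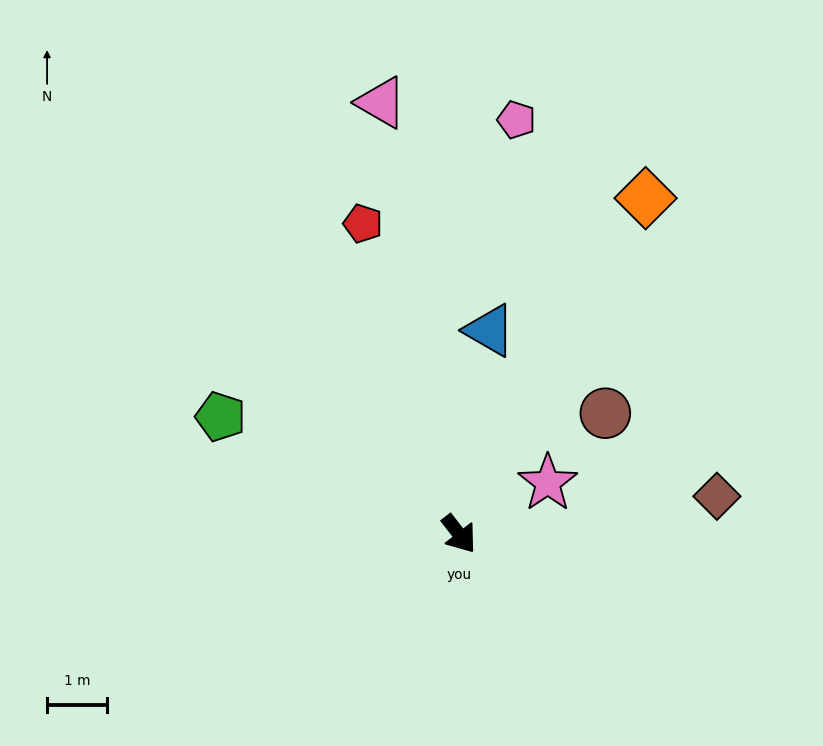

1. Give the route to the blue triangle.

turn left 134°, forward 3.4 m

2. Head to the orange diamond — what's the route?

turn left 113°, forward 6.4 m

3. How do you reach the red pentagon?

turn left 159°, forward 5.4 m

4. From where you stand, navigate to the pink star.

turn left 82°, forward 1.7 m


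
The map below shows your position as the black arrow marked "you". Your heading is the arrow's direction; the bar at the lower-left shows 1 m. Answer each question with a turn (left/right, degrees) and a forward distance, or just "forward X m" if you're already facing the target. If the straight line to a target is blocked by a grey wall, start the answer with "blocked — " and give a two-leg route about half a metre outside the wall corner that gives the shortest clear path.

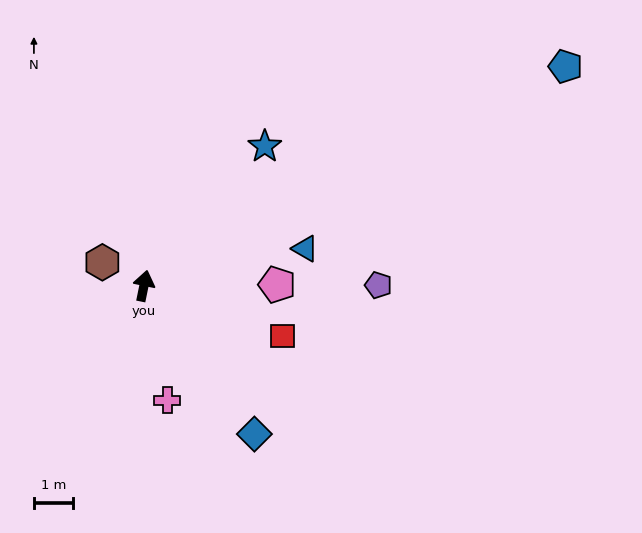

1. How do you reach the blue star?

turn right 29°, forward 4.7 m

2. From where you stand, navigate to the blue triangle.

turn right 66°, forward 4.2 m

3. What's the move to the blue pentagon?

turn right 51°, forward 12.2 m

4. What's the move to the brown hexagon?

turn left 72°, forward 1.2 m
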